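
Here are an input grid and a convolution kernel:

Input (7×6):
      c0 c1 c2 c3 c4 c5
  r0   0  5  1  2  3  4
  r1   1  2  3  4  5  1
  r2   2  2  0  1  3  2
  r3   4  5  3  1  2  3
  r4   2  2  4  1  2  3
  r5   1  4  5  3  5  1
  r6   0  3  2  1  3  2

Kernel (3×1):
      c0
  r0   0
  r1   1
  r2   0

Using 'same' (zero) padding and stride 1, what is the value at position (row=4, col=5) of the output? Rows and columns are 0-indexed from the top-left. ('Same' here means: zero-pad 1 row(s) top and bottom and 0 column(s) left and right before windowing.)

3

The receptive field on the zero-padded input at this output position is [3 / 3 / 1]. Elementwise product with the kernel and sum: 3·1.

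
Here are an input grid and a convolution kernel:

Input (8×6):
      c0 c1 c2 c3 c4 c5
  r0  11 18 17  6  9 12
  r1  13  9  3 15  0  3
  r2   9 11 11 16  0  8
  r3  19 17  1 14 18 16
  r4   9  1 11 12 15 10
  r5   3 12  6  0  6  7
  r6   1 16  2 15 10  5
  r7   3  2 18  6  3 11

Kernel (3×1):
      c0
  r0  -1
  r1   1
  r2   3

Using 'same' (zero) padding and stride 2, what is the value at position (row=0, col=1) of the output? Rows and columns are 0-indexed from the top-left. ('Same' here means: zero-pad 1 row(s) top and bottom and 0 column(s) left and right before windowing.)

The receptive field on the zero-padded input at this output position is [0 / 17 / 3]. Elementwise product with the kernel and sum: 0·-1 + 17·1 + 3·3.

26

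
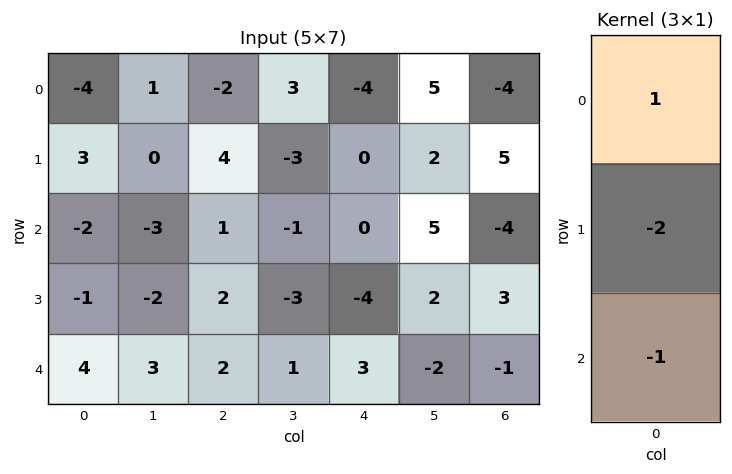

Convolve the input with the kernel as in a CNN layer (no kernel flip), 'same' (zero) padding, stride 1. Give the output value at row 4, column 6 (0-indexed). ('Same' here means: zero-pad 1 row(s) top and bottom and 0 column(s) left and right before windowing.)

The receptive field on the zero-padded input at this output position is [3 / -1 / 0]. Elementwise product with the kernel and sum: 3·1 + -1·-2 + 0·-1.

5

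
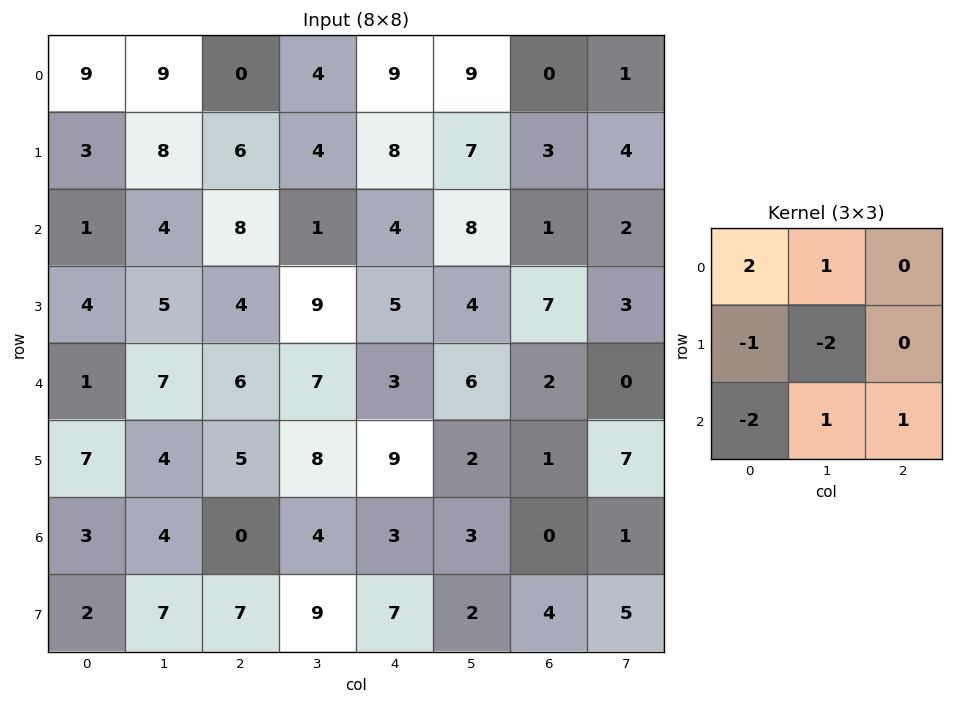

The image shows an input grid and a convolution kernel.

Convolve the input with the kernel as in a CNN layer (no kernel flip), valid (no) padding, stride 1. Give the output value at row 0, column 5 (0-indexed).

-8

The receptive field on the input at this output position is [9 0 1 / 7 3 4 / 8 1 2]. Elementwise product with the kernel and sum: 9·2 + 0·1 + 7·-1 + 3·-2 + 8·-2 + 1·1 + 2·1.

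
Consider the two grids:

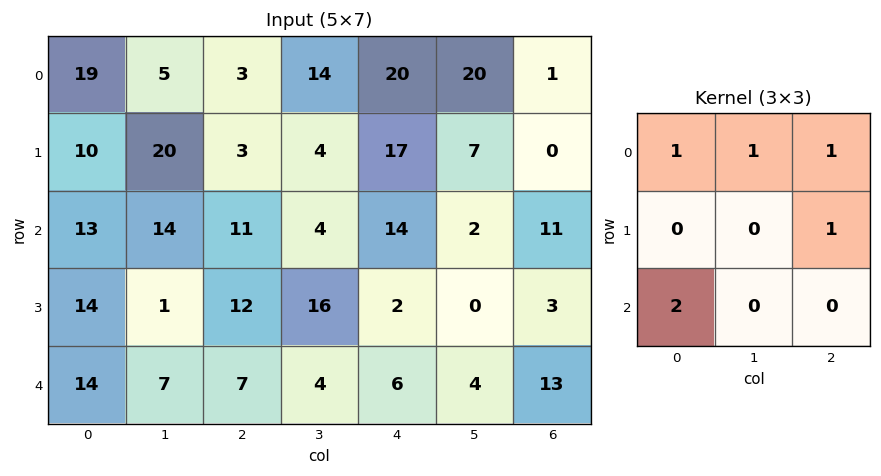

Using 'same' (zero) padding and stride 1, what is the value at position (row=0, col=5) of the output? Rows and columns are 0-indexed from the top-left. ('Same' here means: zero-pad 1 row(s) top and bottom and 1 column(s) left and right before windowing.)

The receptive field on the zero-padded input at this output position is [0 0 0 / 20 20 1 / 17 7 0]. Elementwise product with the kernel and sum: 0·1 + 0·1 + 0·1 + 1·1 + 17·2.

35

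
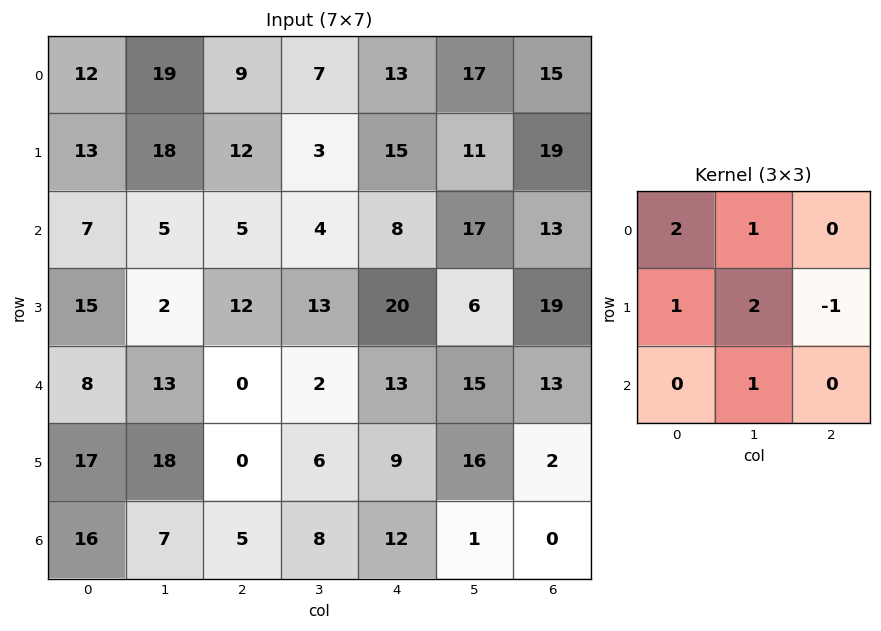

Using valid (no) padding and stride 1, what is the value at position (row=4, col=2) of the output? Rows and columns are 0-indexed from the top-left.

The receptive field on the input at this output position is [0 2 13 / 0 6 9 / 5 8 12]. Elementwise product with the kernel and sum: 0·2 + 2·1 + 0·1 + 6·2 + 9·-1 + 8·1.

13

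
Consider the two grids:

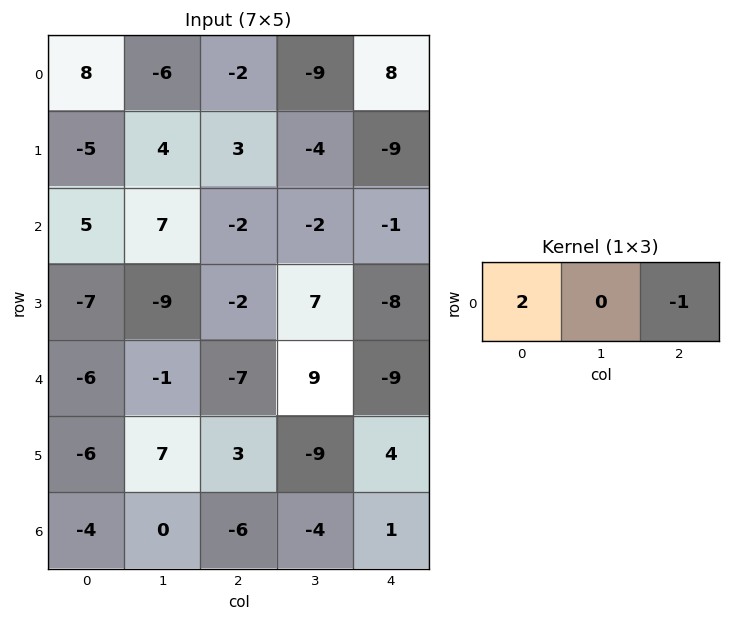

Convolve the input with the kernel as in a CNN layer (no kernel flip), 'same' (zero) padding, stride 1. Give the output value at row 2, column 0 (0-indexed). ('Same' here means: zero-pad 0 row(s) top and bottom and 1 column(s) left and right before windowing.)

The receptive field on the zero-padded input at this output position is [0 5 7]. Elementwise product with the kernel and sum: 0·2 + 7·-1.

-7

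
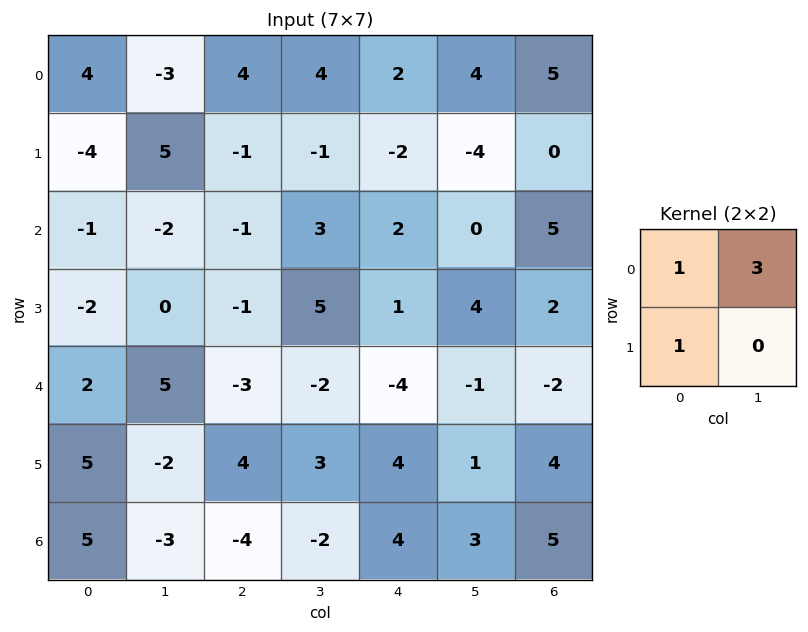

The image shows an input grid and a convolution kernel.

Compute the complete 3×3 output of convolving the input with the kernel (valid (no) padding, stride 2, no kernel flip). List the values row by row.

Output[0,0]: The receptive field on the input at this output position is [4 -3 / -4 5]. Elementwise product with the kernel and sum: 4·1 + -3·3 + -4·1.

-9 15 12
-9 7 3
22 -5 -3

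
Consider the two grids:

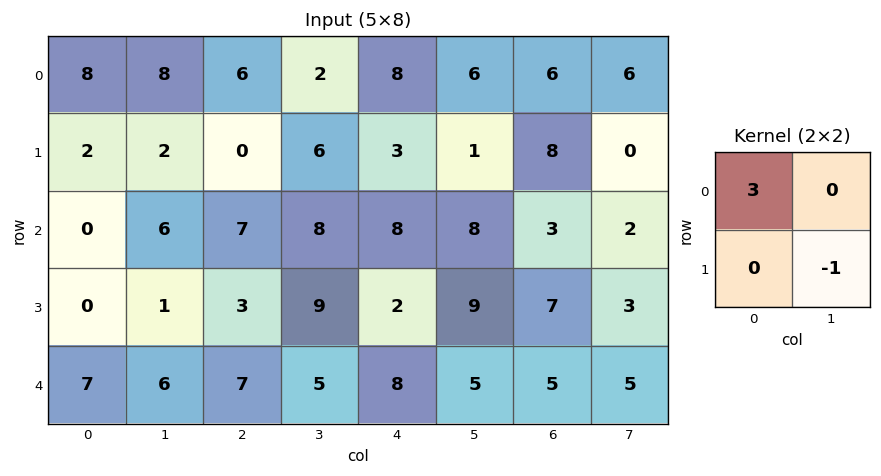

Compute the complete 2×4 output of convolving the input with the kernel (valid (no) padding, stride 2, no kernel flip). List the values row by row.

22 12 23 18
-1 12 15 6

Output[0,0]: The receptive field on the input at this output position is [8 8 / 2 2]. Elementwise product with the kernel and sum: 8·3 + 2·-1.
Output[0,1]: The receptive field on the input at this output position is [6 2 / 0 6]. Elementwise product with the kernel and sum: 6·3 + 6·-1.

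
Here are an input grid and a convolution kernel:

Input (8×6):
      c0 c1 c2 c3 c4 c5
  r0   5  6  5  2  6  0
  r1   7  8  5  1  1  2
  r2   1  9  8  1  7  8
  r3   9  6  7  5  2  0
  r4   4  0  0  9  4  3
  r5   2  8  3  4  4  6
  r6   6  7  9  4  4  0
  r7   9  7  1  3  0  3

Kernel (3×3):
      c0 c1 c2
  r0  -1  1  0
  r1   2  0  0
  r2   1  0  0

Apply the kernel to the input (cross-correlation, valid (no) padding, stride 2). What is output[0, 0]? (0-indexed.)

The receptive field on the input at this output position is [5 6 5 / 7 8 5 / 1 9 8]. Elementwise product with the kernel and sum: 5·-1 + 6·1 + 7·2 + 1·1.

16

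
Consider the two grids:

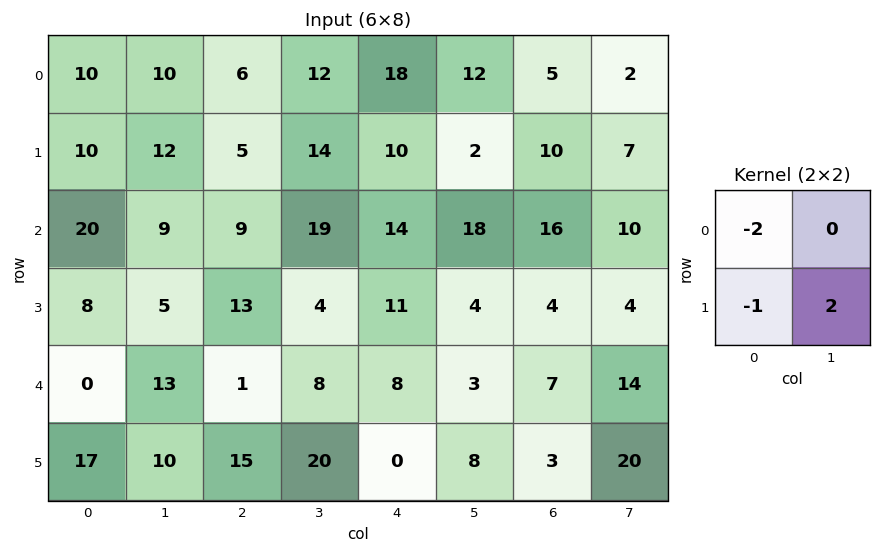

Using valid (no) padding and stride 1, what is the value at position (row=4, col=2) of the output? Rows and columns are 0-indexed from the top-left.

The receptive field on the input at this output position is [1 8 / 15 20]. Elementwise product with the kernel and sum: 1·-2 + 15·-1 + 20·2.

23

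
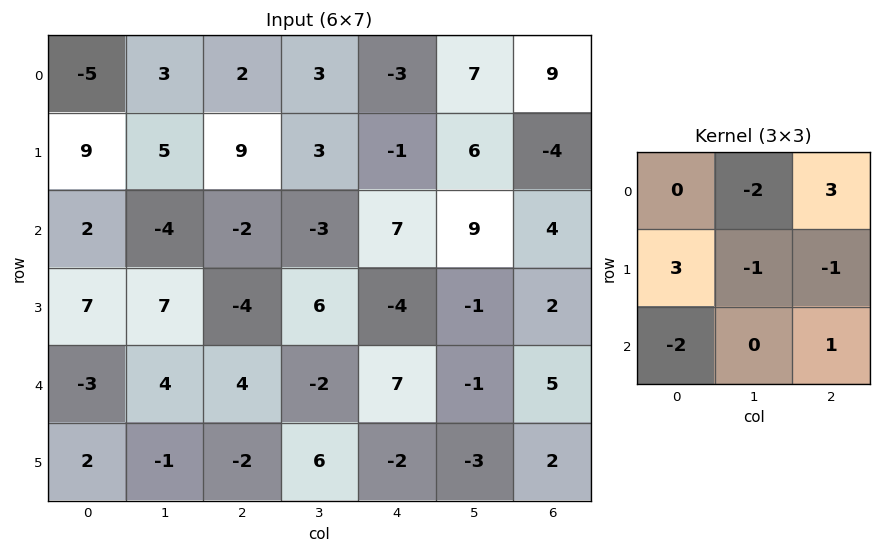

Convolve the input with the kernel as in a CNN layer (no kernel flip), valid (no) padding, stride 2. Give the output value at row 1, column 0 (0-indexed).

The receptive field on the input at this output position is [2 -4 -2 / 7 7 -4 / -3 4 4]. Elementwise product with the kernel and sum: -4·-2 + -2·3 + 7·3 + 7·-1 + -4·-1 + -3·-2 + 4·1.

30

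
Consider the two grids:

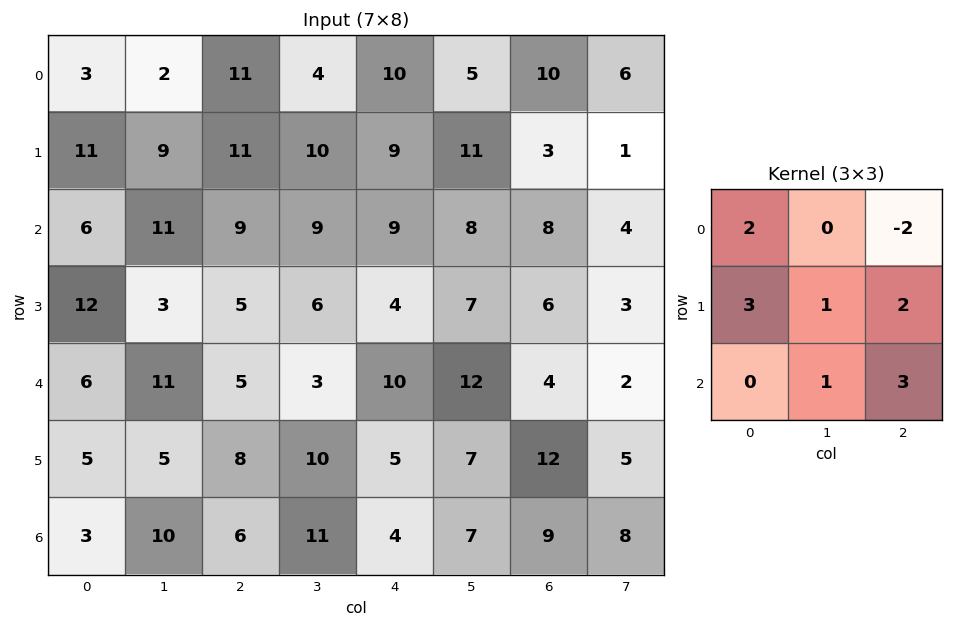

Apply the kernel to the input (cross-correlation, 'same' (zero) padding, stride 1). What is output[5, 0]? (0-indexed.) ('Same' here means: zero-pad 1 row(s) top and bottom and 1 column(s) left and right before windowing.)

The receptive field on the zero-padded input at this output position is [0 6 11 / 0 5 5 / 0 3 10]. Elementwise product with the kernel and sum: 0·2 + 11·-2 + 0·3 + 5·1 + 5·2 + 3·1 + 10·3.

26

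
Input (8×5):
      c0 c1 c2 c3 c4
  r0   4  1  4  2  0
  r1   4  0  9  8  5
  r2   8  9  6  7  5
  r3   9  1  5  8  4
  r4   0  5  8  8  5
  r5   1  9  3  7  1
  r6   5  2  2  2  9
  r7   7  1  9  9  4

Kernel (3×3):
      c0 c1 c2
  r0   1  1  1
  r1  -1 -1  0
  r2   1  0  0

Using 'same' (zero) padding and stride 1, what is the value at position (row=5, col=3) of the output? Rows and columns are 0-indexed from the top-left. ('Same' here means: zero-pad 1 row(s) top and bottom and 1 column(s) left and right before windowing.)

The receptive field on the zero-padded input at this output position is [8 8 5 / 3 7 1 / 2 2 9]. Elementwise product with the kernel and sum: 8·1 + 8·1 + 5·1 + 3·-1 + 7·-1 + 2·1.

13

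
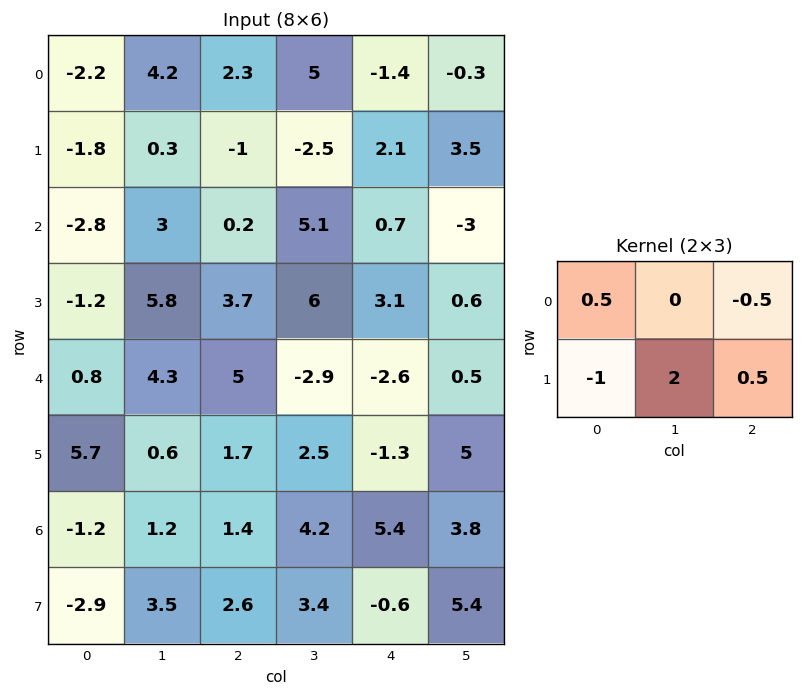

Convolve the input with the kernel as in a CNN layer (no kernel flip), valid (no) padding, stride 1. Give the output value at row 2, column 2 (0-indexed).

9.6

The receptive field on the input at this output position is [0.2 5.1 0.7 / 3.7 6 3.1]. Elementwise product with the kernel and sum: 0.2·0.5 + 0.7·-0.5 + 3.7·-1 + 6·2 + 3.1·0.5.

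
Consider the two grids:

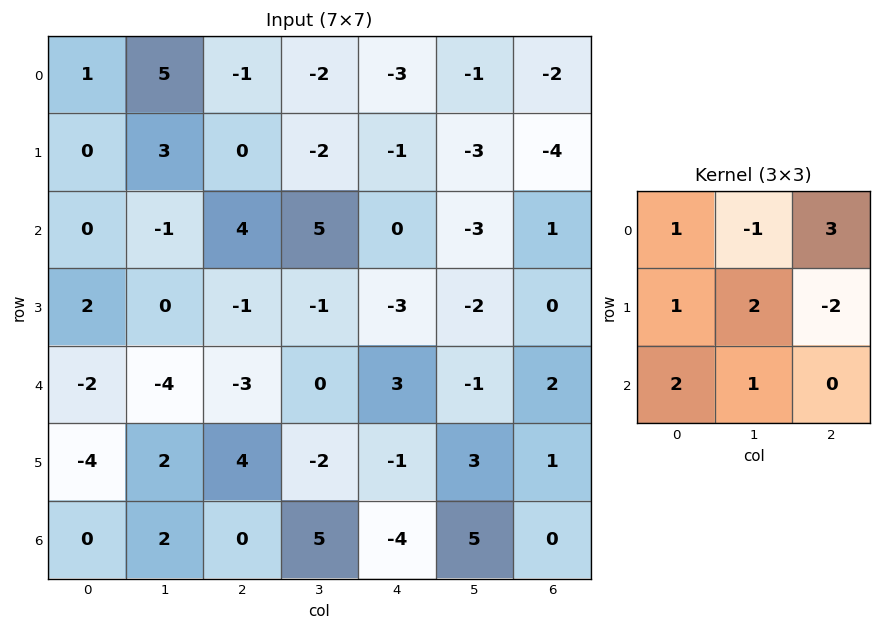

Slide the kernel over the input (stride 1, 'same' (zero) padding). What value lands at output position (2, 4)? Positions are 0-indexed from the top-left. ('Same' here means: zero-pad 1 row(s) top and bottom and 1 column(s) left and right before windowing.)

The receptive field on the zero-padded input at this output position is [-2 -1 -3 / 5 0 -3 / -1 -3 -2]. Elementwise product with the kernel and sum: -2·1 + -1·-1 + -3·3 + 5·1 + 0·2 + -3·-2 + -1·2 + -3·1.

-4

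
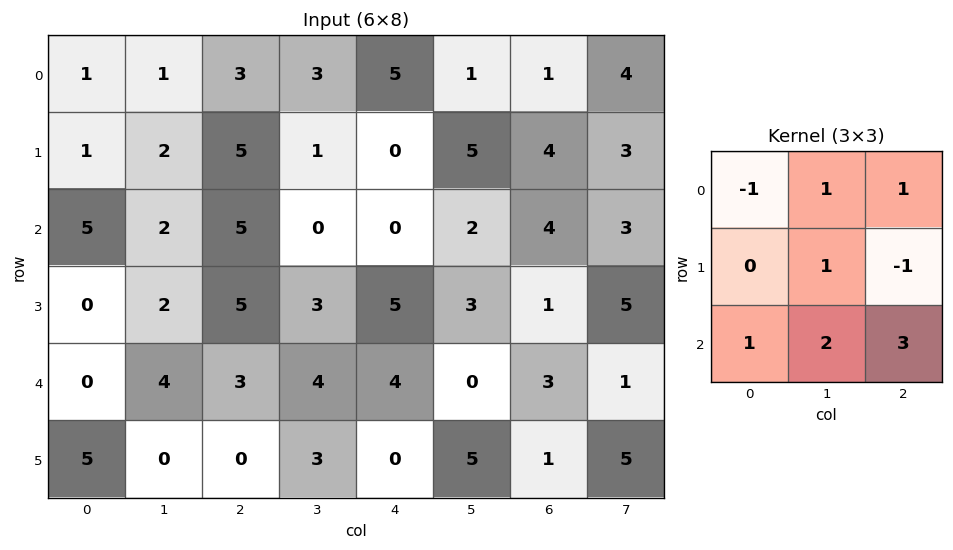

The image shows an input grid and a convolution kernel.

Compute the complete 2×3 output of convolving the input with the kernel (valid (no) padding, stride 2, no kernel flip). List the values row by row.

Output[0,0]: The receptive field on the input at this output position is [1 1 3 / 1 2 5 / 5 2 5]. Elementwise product with the kernel and sum: 1·-1 + 1·1 + 3·1 + 2·1 + 5·-1 + 5·1 + 2·2 + 5·3.

24 11 14
16 16 21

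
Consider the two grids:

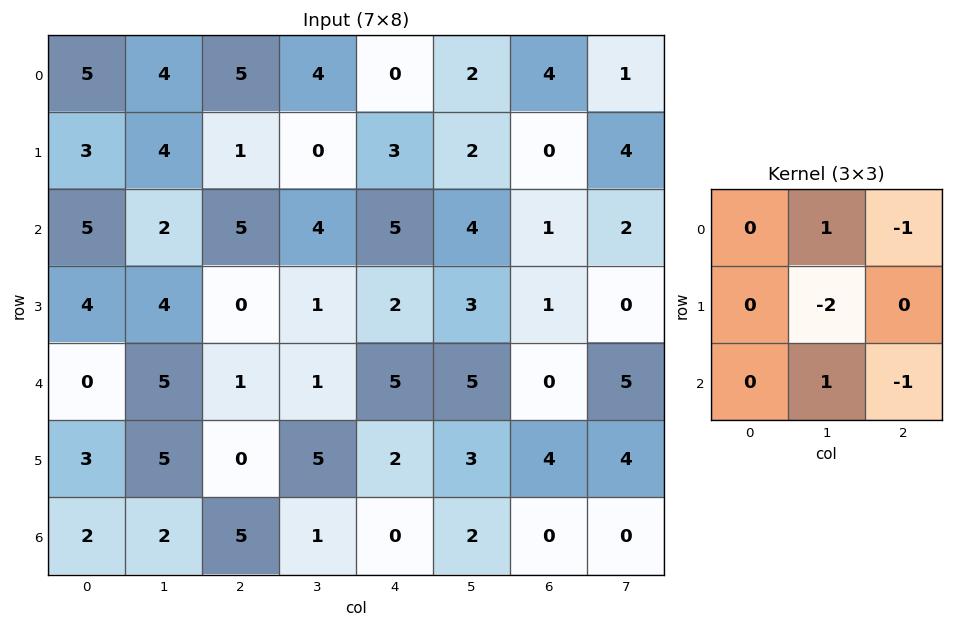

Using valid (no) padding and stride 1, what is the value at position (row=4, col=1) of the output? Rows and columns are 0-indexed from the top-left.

The receptive field on the input at this output position is [5 1 1 / 5 0 5 / 2 5 1]. Elementwise product with the kernel and sum: 1·1 + 1·-1 + 0·-2 + 5·1 + 1·-1.

4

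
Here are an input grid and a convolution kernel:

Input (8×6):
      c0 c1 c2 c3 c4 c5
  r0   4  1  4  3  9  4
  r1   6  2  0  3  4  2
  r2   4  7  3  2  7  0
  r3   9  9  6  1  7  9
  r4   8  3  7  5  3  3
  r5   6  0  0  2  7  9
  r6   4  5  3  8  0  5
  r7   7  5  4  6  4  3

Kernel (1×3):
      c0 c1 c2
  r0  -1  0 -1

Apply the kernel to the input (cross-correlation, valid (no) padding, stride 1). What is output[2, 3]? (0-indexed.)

The receptive field on the input at this output position is [2 7 0]. Elementwise product with the kernel and sum: 2·-1 + 0·-1.

-2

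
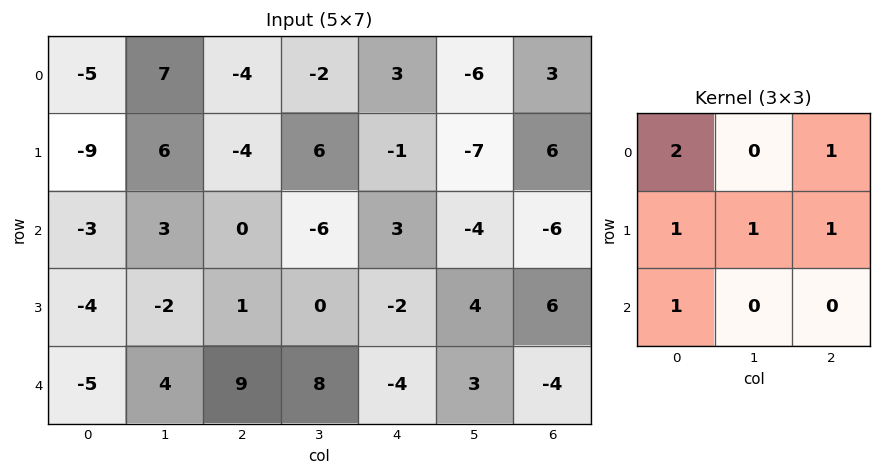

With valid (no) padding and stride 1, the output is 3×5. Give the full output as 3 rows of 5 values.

Output[0,0]: The receptive field on the input at this output position is [-5 7 -4 / -9 6 -4 / -3 3 0]. Elementwise product with the kernel and sum: -5·2 + -4·1 + -9·1 + 6·1 + -4·1 + -3·1.

-24 23 -4 -18 10
-26 13 -11 -2 -5
-16 3 11 -6 4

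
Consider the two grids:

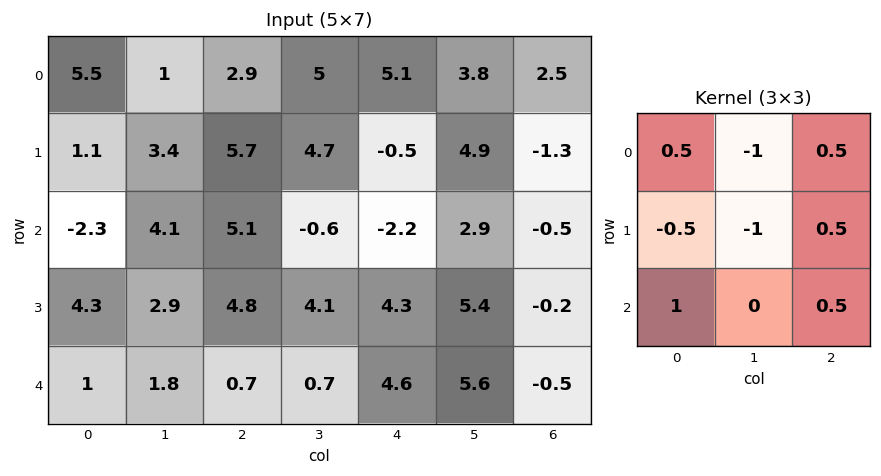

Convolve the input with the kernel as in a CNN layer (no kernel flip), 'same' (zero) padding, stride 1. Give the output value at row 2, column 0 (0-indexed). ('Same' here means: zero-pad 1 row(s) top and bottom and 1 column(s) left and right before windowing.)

The receptive field on the zero-padded input at this output position is [0 1.1 3.4 / 0 -2.3 4.1 / 0 4.3 2.9]. Elementwise product with the kernel and sum: 0·0.5 + 1.1·-1 + 3.4·0.5 + 0·-0.5 + -2.3·-1 + 4.1·0.5 + 0·1 + 2.9·0.5.

6.4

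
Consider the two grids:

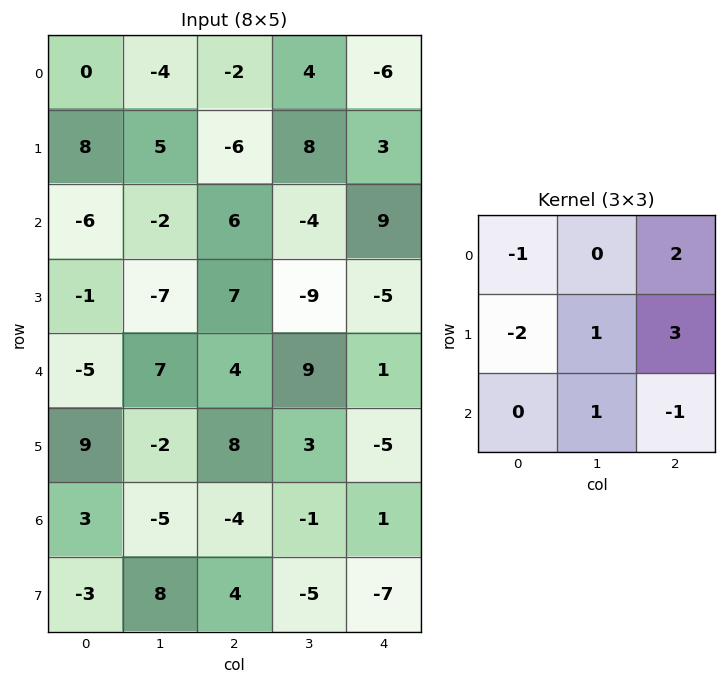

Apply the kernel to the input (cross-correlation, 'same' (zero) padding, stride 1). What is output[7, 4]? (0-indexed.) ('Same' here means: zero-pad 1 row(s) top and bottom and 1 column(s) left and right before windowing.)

The receptive field on the zero-padded input at this output position is [-1 1 0 / -5 -7 0 / 0 0 0]. Elementwise product with the kernel and sum: -1·-1 + 0·2 + -5·-2 + -7·1 + 0·3 + 0·1 + 0·-1.

4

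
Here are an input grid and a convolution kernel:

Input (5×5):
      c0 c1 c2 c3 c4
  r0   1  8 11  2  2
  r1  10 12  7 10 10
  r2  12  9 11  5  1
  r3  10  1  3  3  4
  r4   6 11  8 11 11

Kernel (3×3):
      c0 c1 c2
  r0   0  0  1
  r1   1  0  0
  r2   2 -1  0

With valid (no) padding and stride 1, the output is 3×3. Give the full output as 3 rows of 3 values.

36 21 26
38 18 24
22 20 9

Output[0,0]: The receptive field on the input at this output position is [1 8 11 / 10 12 7 / 12 9 11]. Elementwise product with the kernel and sum: 11·1 + 10·1 + 12·2 + 9·-1.
Output[0,1]: The receptive field on the input at this output position is [8 11 2 / 12 7 10 / 9 11 5]. Elementwise product with the kernel and sum: 2·1 + 12·1 + 9·2 + 11·-1.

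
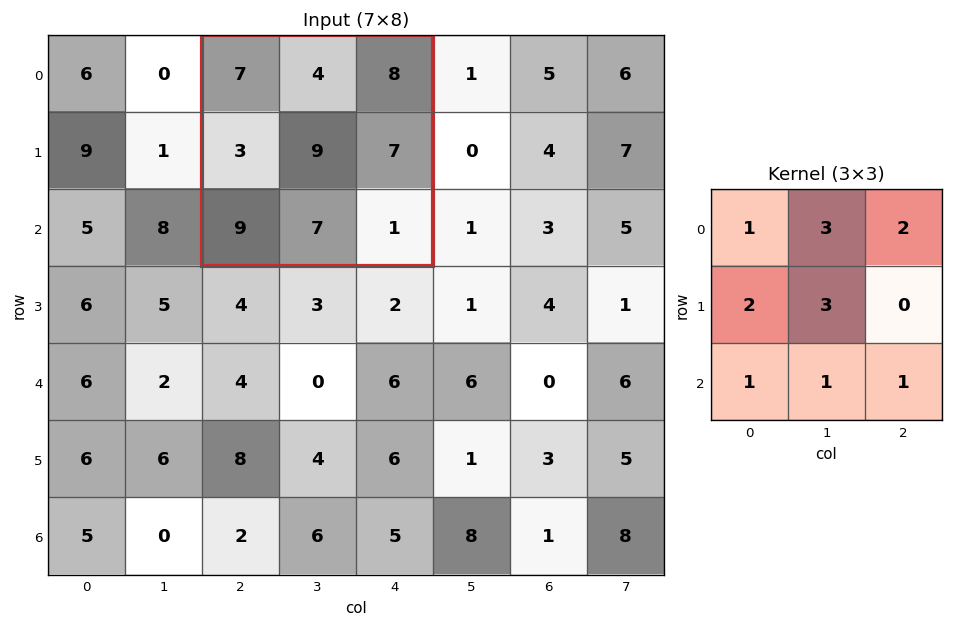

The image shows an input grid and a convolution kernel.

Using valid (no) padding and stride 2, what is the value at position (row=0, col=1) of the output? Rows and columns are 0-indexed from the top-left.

The receptive field on the input at this output position is [7 4 8 / 3 9 7 / 9 7 1]. Elementwise product with the kernel and sum: 7·1 + 4·3 + 8·2 + 3·2 + 9·3 + 9·1 + 7·1 + 1·1.

85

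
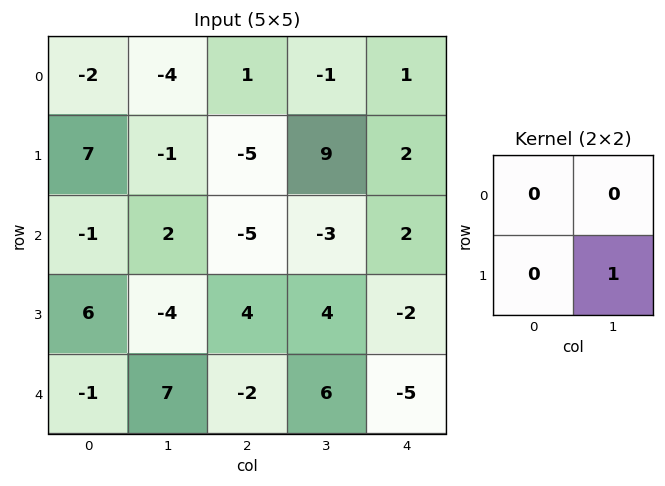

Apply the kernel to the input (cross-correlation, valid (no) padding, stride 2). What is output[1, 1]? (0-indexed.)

4

The receptive field on the input at this output position is [-5 -3 / 4 4]. Elementwise product with the kernel and sum: 4·1.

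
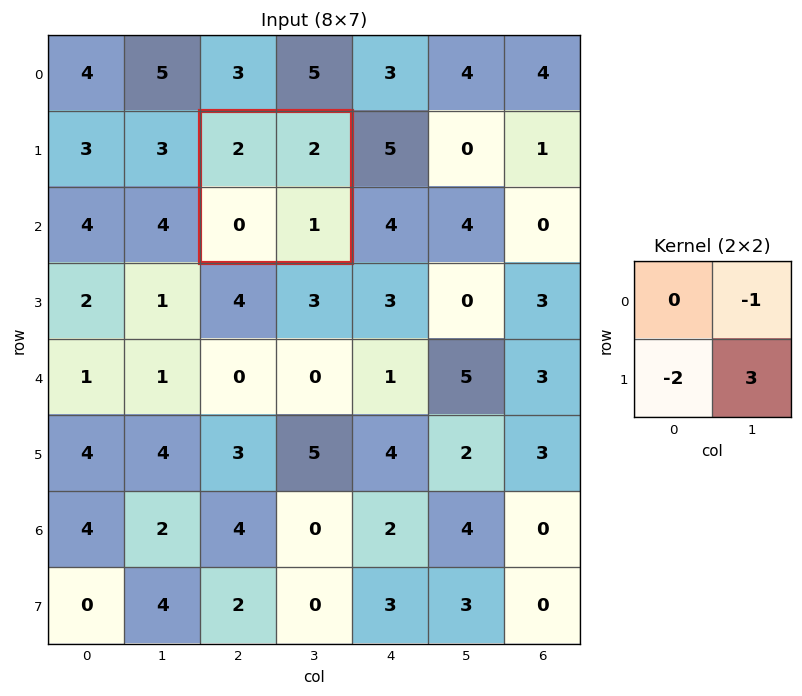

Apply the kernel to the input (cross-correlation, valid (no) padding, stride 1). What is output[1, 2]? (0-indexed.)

1

The receptive field on the input at this output position is [2 2 / 0 1]. Elementwise product with the kernel and sum: 2·-1 + 0·-2 + 1·3.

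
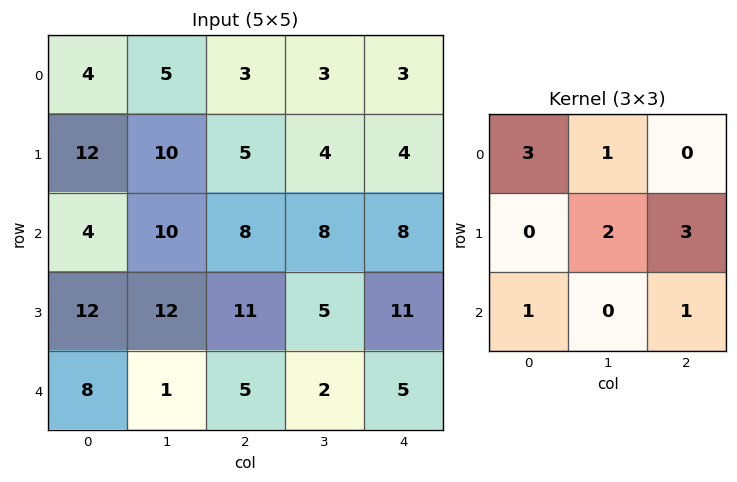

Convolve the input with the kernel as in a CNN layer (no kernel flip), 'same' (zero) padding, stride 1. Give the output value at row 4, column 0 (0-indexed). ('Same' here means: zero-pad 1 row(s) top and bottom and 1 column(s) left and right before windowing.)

The receptive field on the zero-padded input at this output position is [0 12 12 / 0 8 1 / 0 0 0]. Elementwise product with the kernel and sum: 0·3 + 12·1 + 8·2 + 1·3 + 0·1 + 0·1.

31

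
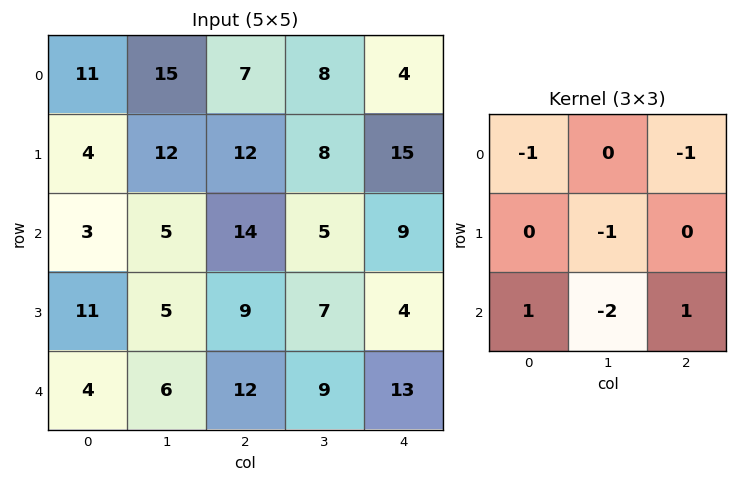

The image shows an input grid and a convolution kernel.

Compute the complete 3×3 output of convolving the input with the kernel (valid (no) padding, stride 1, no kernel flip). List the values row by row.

Output[0,0]: The receptive field on the input at this output position is [11 15 7 / 4 12 12 / 3 5 14]. Elementwise product with the kernel and sum: 11·-1 + 7·-1 + 12·-1 + 3·1 + 5·-2 + 14·1.

-23 -53 -6
-11 -40 -33
-18 -28 -23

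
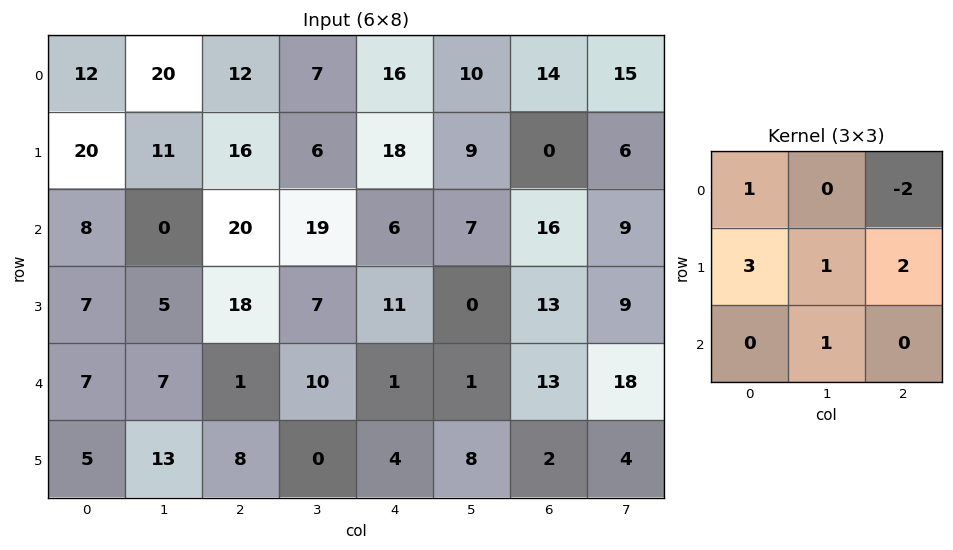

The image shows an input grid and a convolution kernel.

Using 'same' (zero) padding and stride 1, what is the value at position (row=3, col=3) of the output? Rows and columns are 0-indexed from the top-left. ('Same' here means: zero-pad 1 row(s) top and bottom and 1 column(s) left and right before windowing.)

The receptive field on the zero-padded input at this output position is [20 19 6 / 18 7 11 / 1 10 1]. Elementwise product with the kernel and sum: 20·1 + 6·-2 + 18·3 + 7·1 + 11·2 + 10·1.

101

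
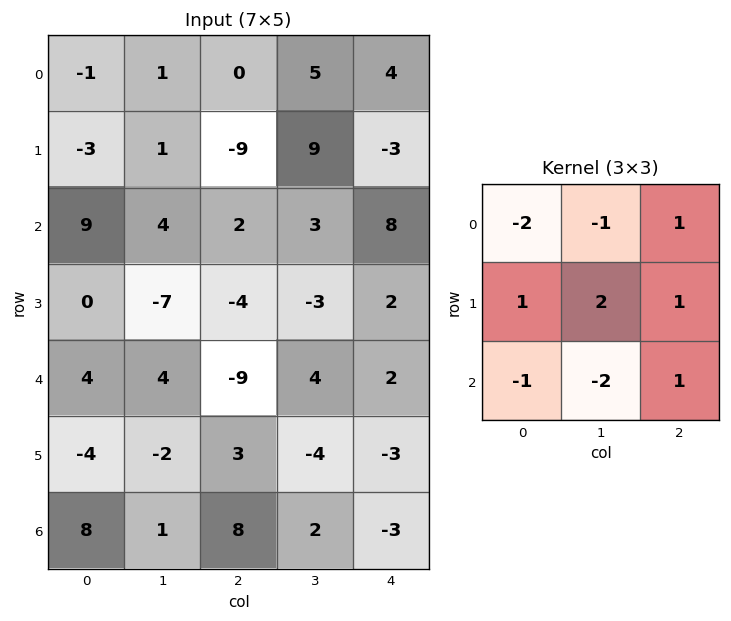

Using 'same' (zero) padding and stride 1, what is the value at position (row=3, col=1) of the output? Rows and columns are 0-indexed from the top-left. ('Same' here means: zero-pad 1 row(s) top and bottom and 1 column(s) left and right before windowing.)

-59

The receptive field on the zero-padded input at this output position is [9 4 2 / 0 -7 -4 / 4 4 -9]. Elementwise product with the kernel and sum: 9·-2 + 4·-1 + 2·1 + 0·1 + -7·2 + -4·1 + 4·-1 + 4·-2 + -9·1.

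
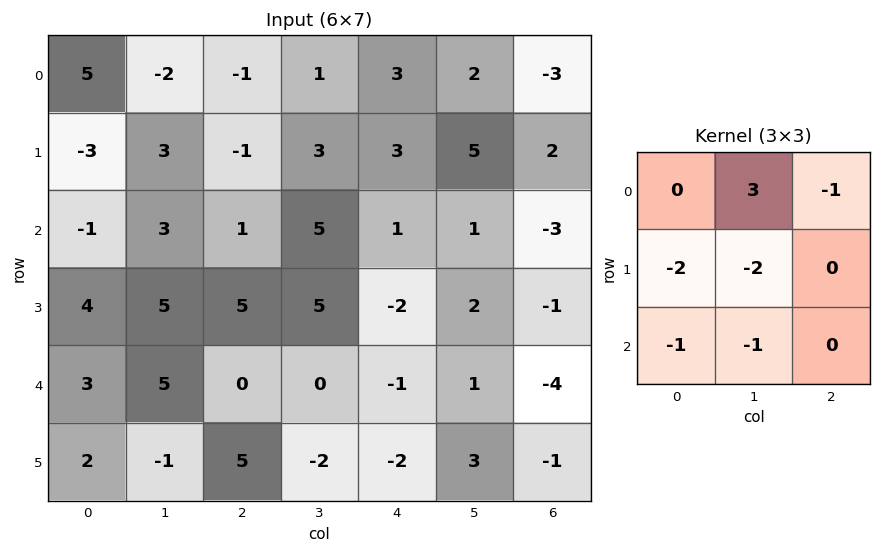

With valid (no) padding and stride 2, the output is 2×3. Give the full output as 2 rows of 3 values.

Output[0,0]: The receptive field on the input at this output position is [5 -2 -1 / -3 3 -1 / -1 3 1]. Elementwise product with the kernel and sum: -2·3 + -1·-1 + -3·-2 + 3·-2 + -1·-1 + 3·-1.
Output[0,1]: The receptive field on the input at this output position is [-1 1 3 / -1 3 3 / 1 5 1]. Elementwise product with the kernel and sum: 1·3 + 3·-1 + -1·-2 + 3·-2 + 1·-1 + 5·-1.

-7 -10 -9
-18 -6 6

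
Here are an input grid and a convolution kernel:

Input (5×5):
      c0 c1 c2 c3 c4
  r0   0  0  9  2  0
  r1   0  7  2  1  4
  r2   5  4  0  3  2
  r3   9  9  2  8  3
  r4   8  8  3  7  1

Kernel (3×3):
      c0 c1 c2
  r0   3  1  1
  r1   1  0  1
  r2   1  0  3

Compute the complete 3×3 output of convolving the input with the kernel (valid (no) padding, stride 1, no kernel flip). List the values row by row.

16 32 41
29 64 24
47 61 16

Output[0,0]: The receptive field on the input at this output position is [0 0 9 / 0 7 2 / 5 4 0]. Elementwise product with the kernel and sum: 0·3 + 0·1 + 9·1 + 0·1 + 2·1 + 5·1 + 0·3.
Output[0,1]: The receptive field on the input at this output position is [0 9 2 / 7 2 1 / 4 0 3]. Elementwise product with the kernel and sum: 0·3 + 9·1 + 2·1 + 7·1 + 1·1 + 4·1 + 3·3.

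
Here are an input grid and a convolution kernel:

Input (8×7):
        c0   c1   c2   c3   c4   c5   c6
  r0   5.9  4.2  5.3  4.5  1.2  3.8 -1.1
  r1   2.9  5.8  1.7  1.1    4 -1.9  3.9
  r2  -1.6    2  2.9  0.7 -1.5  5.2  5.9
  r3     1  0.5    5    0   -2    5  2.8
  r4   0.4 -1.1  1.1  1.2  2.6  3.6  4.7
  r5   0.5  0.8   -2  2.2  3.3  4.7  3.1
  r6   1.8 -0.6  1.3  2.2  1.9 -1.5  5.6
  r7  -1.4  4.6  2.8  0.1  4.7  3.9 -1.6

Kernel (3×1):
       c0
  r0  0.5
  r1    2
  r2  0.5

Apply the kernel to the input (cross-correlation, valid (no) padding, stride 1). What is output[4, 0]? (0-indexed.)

2.1

The receptive field on the input at this output position is [0.4 / 0.5 / 1.8]. Elementwise product with the kernel and sum: 0.4·0.5 + 0.5·2 + 1.8·0.5.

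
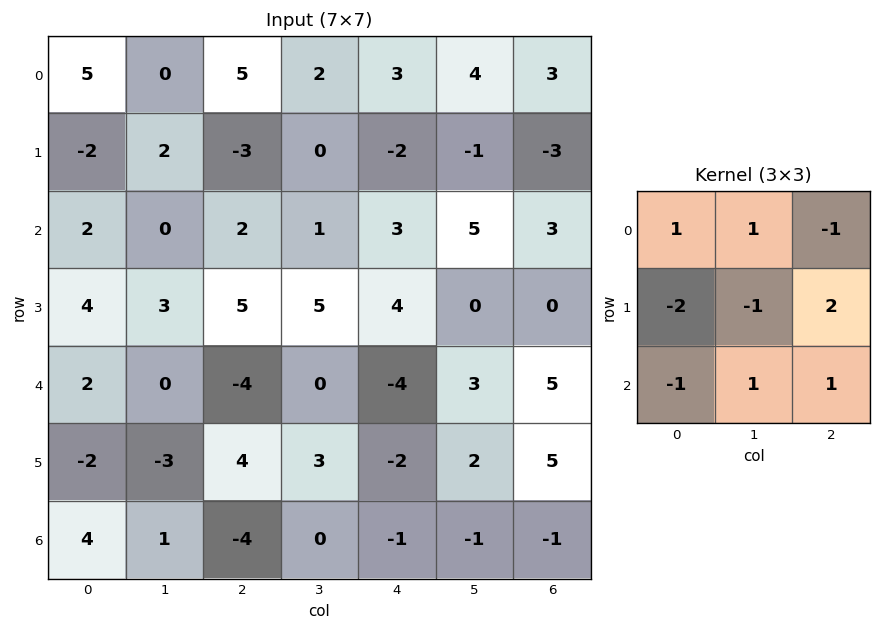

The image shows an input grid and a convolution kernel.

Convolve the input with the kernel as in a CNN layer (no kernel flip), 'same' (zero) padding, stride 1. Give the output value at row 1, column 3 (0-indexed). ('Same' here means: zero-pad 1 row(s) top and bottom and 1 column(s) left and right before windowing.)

8

The receptive field on the zero-padded input at this output position is [5 2 3 / -3 0 -2 / 2 1 3]. Elementwise product with the kernel and sum: 5·1 + 2·1 + 3·-1 + -3·-2 + 0·-1 + -2·2 + 2·-1 + 1·1 + 3·1.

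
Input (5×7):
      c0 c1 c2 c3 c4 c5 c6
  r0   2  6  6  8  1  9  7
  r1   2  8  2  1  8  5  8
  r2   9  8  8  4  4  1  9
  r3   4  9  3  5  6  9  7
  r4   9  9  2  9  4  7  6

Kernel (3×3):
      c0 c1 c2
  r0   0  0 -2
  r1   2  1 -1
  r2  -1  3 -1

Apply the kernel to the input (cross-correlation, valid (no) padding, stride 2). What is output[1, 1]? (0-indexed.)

18

The receptive field on the input at this output position is [8 4 4 / 3 5 6 / 2 9 4]. Elementwise product with the kernel and sum: 4·-2 + 3·2 + 5·1 + 6·-1 + 2·-1 + 9·3 + 4·-1.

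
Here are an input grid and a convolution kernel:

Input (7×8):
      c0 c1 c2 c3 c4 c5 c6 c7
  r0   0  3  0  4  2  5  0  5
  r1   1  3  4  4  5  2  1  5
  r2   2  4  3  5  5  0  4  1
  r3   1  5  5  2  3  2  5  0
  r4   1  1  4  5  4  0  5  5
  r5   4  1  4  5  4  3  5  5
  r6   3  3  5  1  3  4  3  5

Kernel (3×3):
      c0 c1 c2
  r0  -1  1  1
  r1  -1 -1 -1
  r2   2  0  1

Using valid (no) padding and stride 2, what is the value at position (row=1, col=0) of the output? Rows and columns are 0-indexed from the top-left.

The receptive field on the input at this output position is [2 4 3 / 1 5 5 / 1 1 4]. Elementwise product with the kernel and sum: 2·-1 + 4·1 + 3·1 + 1·-1 + 5·-1 + 5·-1 + 1·2 + 4·1.

0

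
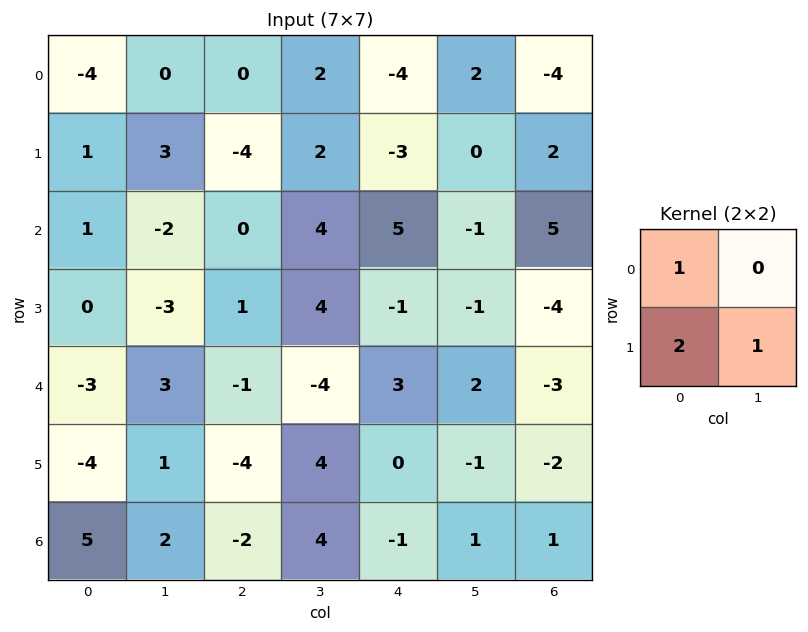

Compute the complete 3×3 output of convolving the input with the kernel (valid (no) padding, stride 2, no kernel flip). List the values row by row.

1 -6 -10
-2 6 2
-10 -5 2

Output[0,0]: The receptive field on the input at this output position is [-4 0 / 1 3]. Elementwise product with the kernel and sum: -4·1 + 1·2 + 3·1.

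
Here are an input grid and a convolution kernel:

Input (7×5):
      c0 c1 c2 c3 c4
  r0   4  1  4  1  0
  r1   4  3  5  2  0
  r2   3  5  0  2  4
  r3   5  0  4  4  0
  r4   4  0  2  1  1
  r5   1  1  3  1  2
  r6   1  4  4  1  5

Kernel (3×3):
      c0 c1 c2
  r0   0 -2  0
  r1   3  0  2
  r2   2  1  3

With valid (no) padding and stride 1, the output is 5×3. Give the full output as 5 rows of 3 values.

Output[0,0]: The receptive field on the input at this output position is [4 1 4 / 4 3 5 / 3 5 0]. Elementwise product with the kernel and sum: 1·-2 + 4·3 + 5·2 + 3·2 + 5·1 + 0·3.
Output[0,1]: The receptive field on the input at this output position is [1 4 1 / 3 5 2 / 5 0 2]. Elementwise product with the kernel and sum: 4·-2 + 3·3 + 2·2 + 5·2 + 0·1 + 2·3.

31 21 27
25 25 16
27 13 16
28 2 13
27 16 35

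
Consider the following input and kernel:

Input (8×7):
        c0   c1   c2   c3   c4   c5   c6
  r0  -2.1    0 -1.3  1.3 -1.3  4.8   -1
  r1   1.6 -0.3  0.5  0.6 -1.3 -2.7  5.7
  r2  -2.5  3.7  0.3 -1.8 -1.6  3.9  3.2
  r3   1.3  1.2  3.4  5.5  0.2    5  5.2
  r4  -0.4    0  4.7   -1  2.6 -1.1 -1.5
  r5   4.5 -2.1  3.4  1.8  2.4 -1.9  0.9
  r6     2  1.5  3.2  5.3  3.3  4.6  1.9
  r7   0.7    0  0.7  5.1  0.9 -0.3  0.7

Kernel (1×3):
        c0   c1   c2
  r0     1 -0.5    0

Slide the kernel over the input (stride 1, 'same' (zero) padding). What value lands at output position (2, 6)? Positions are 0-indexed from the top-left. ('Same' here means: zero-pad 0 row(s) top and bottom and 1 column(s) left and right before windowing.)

2.3

The receptive field on the zero-padded input at this output position is [3.9 3.2 0]. Elementwise product with the kernel and sum: 3.9·1 + 3.2·-0.5.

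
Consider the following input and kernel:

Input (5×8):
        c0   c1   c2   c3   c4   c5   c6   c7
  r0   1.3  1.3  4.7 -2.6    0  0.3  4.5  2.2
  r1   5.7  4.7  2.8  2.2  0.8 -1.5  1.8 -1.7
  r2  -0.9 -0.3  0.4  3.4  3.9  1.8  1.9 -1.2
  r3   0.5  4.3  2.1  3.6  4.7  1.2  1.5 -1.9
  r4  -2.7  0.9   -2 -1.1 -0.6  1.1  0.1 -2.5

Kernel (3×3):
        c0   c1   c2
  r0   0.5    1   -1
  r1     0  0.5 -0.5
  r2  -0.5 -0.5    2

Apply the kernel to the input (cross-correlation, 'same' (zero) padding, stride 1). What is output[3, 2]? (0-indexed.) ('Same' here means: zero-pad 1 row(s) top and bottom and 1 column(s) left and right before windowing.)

The receptive field on the zero-padded input at this output position is [-0.3 0.4 3.4 / 4.3 2.1 3.6 / 0.9 -2 -1.1]. Elementwise product with the kernel and sum: -0.3·0.5 + 0.4·1 + 3.4·-1 + 2.1·0.5 + 3.6·-0.5 + 0.9·-0.5 + -2·-0.5 + -1.1·2.

-5.55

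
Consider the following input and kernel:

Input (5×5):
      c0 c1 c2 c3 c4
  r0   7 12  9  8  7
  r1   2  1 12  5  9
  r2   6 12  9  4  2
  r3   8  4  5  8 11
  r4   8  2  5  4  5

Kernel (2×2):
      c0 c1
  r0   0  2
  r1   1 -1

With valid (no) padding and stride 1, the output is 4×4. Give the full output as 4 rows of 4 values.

25 7 23 10
-4 27 15 20
28 17 5 1
14 7 17 21

Output[0,0]: The receptive field on the input at this output position is [7 12 / 2 1]. Elementwise product with the kernel and sum: 12·2 + 2·1 + 1·-1.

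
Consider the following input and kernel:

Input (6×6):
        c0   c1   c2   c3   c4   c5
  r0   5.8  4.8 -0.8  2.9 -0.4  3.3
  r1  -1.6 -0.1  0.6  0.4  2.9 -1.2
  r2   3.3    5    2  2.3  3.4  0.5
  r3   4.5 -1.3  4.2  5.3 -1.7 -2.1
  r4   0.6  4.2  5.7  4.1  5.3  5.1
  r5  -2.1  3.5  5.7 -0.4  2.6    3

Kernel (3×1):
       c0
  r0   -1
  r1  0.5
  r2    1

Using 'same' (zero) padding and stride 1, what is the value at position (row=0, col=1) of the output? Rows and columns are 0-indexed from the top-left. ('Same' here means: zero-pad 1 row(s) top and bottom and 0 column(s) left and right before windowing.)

The receptive field on the zero-padded input at this output position is [0 / 4.8 / -0.1]. Elementwise product with the kernel and sum: 0·-1 + 4.8·0.5 + -0.1·1.

2.3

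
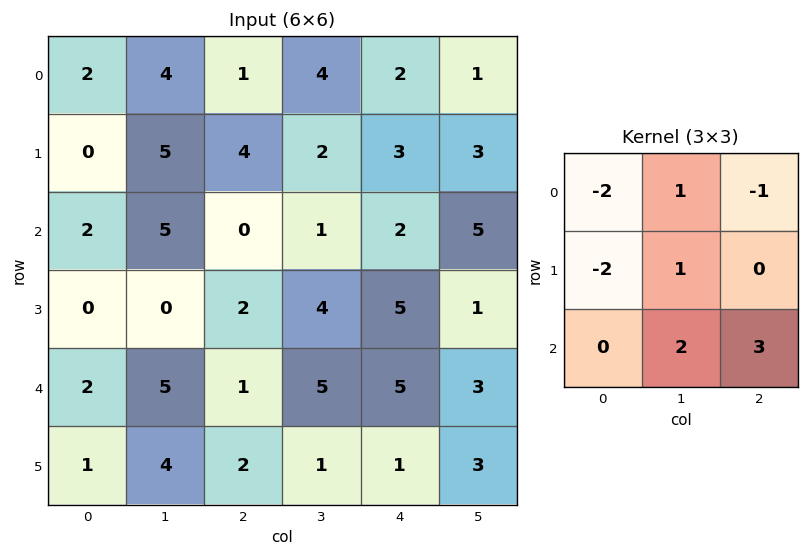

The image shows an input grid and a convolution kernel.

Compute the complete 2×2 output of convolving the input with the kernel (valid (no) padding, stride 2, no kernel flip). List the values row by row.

14 2
14 24

Output[0,0]: The receptive field on the input at this output position is [2 4 1 / 0 5 4 / 2 5 0]. Elementwise product with the kernel and sum: 2·-2 + 4·1 + 1·-1 + 0·-2 + 5·1 + 5·2 + 0·3.
Output[0,1]: The receptive field on the input at this output position is [1 4 2 / 4 2 3 / 0 1 2]. Elementwise product with the kernel and sum: 1·-2 + 4·1 + 2·-1 + 4·-2 + 2·1 + 1·2 + 2·3.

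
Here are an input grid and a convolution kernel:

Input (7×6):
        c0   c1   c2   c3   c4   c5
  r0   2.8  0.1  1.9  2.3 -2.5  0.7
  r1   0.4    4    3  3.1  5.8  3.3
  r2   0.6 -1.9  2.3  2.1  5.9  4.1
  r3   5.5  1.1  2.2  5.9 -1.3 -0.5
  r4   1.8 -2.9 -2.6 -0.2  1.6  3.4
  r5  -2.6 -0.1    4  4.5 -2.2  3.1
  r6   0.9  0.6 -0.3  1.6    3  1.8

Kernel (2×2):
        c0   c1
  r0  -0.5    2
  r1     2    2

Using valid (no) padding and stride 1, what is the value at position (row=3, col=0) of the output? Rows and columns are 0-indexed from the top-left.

The receptive field on the input at this output position is [5.5 1.1 / 1.8 -2.9]. Elementwise product with the kernel and sum: 5.5·-0.5 + 1.1·2 + 1.8·2 + -2.9·2.

-2.75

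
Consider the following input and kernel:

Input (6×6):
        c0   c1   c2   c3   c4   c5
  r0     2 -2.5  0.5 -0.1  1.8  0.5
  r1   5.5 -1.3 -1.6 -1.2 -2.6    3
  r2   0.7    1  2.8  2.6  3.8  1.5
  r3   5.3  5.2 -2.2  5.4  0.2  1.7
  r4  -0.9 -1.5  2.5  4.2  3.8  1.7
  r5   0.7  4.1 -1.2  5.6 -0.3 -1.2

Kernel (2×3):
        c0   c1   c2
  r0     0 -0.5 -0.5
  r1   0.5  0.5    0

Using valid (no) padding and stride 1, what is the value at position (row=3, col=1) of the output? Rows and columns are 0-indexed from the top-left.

The receptive field on the input at this output position is [5.2 -2.2 5.4 / -1.5 2.5 4.2]. Elementwise product with the kernel and sum: -2.2·-0.5 + 5.4·-0.5 + -1.5·0.5 + 2.5·0.5.

-1.1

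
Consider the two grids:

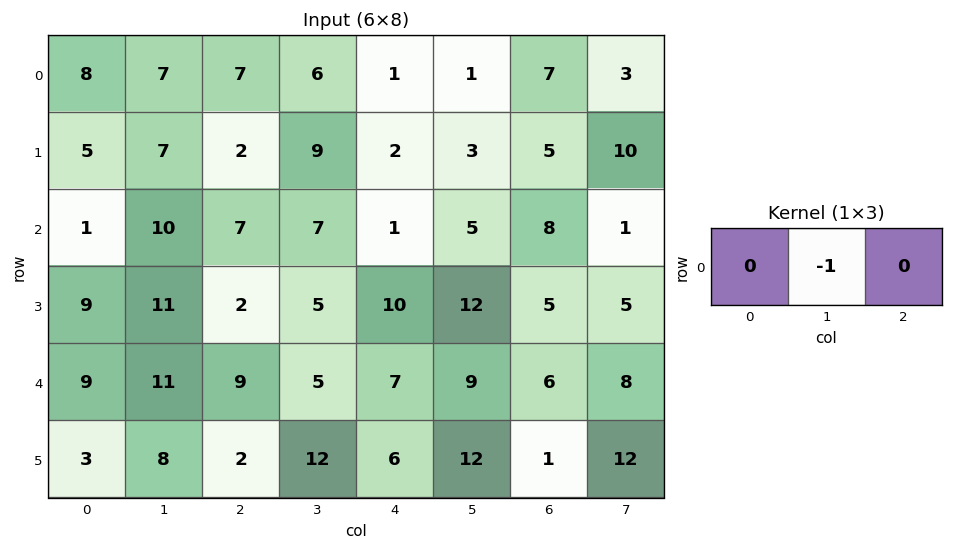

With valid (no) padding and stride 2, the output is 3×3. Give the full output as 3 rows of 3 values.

Output[0,0]: The receptive field on the input at this output position is [8 7 7]. Elementwise product with the kernel and sum: 7·-1.

-7 -6 -1
-10 -7 -5
-11 -5 -9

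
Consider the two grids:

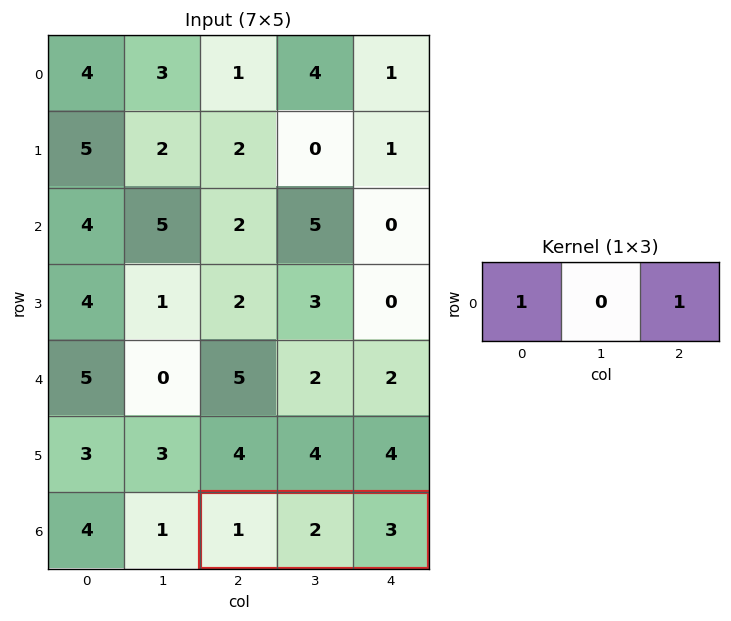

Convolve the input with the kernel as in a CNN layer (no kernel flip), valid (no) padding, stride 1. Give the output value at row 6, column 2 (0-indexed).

The receptive field on the input at this output position is [1 2 3]. Elementwise product with the kernel and sum: 1·1 + 3·1.

4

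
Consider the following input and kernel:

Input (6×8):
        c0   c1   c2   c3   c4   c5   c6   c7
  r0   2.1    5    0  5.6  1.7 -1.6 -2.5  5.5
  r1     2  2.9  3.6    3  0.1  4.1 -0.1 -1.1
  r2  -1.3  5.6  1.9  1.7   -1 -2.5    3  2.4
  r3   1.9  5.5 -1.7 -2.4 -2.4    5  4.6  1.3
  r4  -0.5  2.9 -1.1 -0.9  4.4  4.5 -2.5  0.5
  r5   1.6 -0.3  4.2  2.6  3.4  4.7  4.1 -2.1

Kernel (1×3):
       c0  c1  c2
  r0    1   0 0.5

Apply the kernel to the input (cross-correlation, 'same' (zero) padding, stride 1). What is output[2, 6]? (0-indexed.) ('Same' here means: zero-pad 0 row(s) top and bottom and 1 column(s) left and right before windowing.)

-1.3

The receptive field on the zero-padded input at this output position is [-2.5 3 2.4]. Elementwise product with the kernel and sum: -2.5·1 + 2.4·0.5.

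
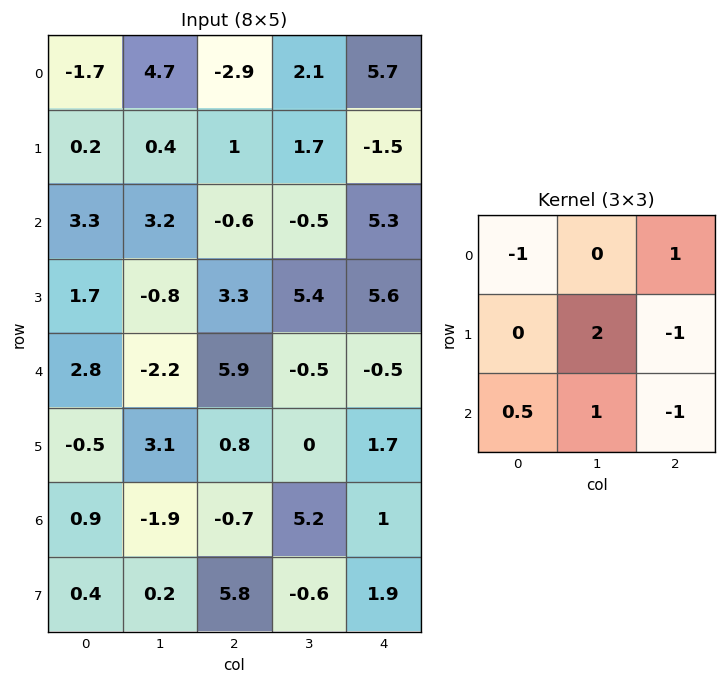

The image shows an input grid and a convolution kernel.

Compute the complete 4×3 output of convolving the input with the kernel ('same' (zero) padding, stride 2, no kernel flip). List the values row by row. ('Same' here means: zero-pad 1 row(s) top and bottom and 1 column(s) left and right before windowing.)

-8.3 -8.4 10.75
6.3 -1.9 17.2
3.4 20.85 -4.7
7 -3.2 3.6

Output[0,0]: The receptive field on the zero-padded input at this output position is [0 0 0 / 0 -1.7 4.7 / 0 0.2 0.4]. Elementwise product with the kernel and sum: 0·-1 + 0·1 + -1.7·2 + 4.7·-1 + 0·0.5 + 0.2·1 + 0.4·-1.
Output[0,1]: The receptive field on the zero-padded input at this output position is [0 0 0 / 4.7 -2.9 2.1 / 0.4 1 1.7]. Elementwise product with the kernel and sum: 0·-1 + 0·1 + -2.9·2 + 2.1·-1 + 0.4·0.5 + 1·1 + 1.7·-1.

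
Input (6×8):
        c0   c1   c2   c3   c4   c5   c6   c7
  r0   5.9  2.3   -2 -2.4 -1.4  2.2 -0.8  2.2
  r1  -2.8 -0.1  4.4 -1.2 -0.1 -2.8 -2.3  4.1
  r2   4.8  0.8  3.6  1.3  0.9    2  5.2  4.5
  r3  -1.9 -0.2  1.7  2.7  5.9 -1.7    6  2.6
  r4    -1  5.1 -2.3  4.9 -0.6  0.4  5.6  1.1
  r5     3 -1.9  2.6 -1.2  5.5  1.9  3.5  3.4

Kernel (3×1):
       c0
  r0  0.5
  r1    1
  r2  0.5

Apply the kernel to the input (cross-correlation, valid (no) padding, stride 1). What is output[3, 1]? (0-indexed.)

4.05

The receptive field on the input at this output position is [-0.2 / 5.1 / -1.9]. Elementwise product with the kernel and sum: -0.2·0.5 + 5.1·1 + -1.9·0.5.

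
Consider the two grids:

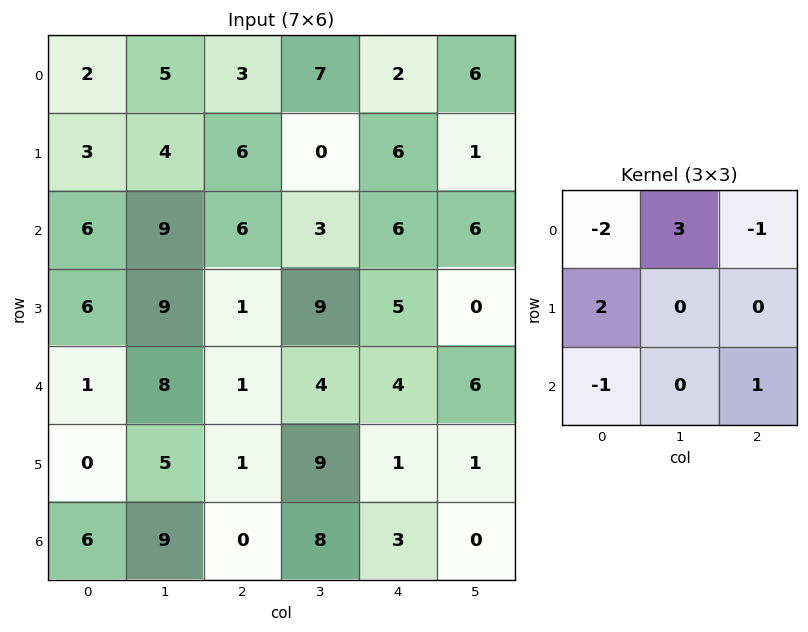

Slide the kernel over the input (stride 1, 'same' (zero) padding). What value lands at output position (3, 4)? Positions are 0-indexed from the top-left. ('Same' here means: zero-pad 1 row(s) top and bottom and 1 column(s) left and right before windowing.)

26

The receptive field on the zero-padded input at this output position is [3 6 6 / 9 5 0 / 4 4 6]. Elementwise product with the kernel and sum: 3·-2 + 6·3 + 6·-1 + 9·2 + 4·-1 + 6·1.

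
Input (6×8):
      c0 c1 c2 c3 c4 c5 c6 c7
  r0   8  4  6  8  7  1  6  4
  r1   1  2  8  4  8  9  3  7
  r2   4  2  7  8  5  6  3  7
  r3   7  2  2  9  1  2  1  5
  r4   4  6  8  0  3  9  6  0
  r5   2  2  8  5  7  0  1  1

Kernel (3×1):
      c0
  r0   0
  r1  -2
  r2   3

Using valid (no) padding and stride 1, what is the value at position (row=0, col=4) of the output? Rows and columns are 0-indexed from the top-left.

-1

The receptive field on the input at this output position is [7 / 8 / 5]. Elementwise product with the kernel and sum: 8·-2 + 5·3.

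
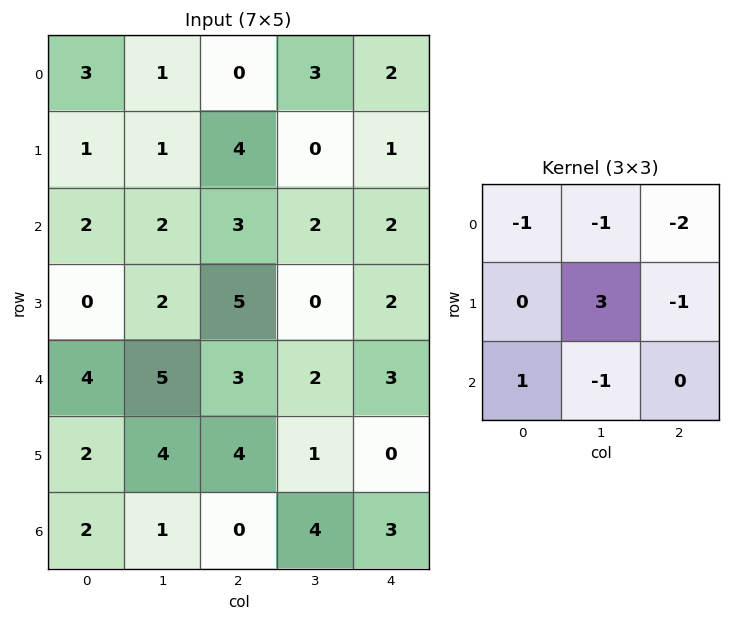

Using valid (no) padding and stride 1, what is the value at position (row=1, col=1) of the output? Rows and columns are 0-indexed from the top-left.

The receptive field on the input at this output position is [1 4 0 / 2 3 2 / 2 5 0]. Elementwise product with the kernel and sum: 1·-1 + 4·-1 + 0·-2 + 3·3 + 2·-1 + 2·1 + 5·-1.

-1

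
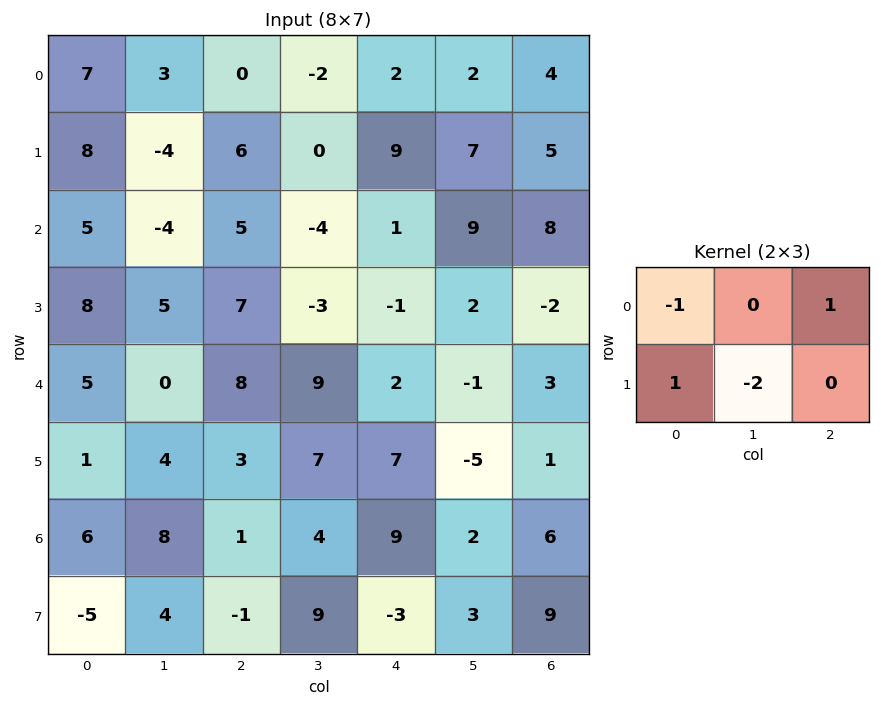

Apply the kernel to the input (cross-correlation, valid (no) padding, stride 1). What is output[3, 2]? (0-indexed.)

The receptive field on the input at this output position is [7 -3 -1 / 8 9 2]. Elementwise product with the kernel and sum: 7·-1 + -1·1 + 8·1 + 9·-2.

-18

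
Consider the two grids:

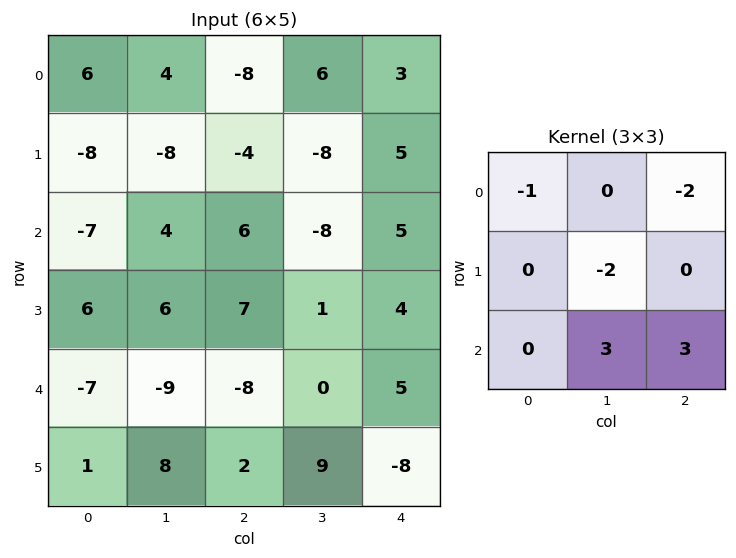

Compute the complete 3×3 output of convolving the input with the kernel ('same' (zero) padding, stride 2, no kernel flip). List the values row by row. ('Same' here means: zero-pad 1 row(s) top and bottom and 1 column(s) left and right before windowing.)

-60 -20 9
66 36 10
29 41 -35

Output[0,0]: The receptive field on the zero-padded input at this output position is [0 0 0 / 0 6 4 / 0 -8 -8]. Elementwise product with the kernel and sum: 0·-1 + 0·-2 + 6·-2 + -8·3 + -8·3.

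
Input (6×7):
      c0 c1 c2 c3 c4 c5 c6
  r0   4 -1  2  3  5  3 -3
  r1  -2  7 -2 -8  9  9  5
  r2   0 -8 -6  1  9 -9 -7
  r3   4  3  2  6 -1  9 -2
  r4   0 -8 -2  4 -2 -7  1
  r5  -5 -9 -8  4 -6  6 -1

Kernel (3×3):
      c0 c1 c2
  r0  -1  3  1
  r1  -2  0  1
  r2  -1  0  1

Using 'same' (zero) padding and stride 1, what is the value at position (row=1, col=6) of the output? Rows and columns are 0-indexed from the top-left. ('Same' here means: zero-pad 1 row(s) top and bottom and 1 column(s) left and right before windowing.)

The receptive field on the zero-padded input at this output position is [3 -3 0 / 9 5 0 / -9 -7 0]. Elementwise product with the kernel and sum: 3·-1 + -3·3 + 0·1 + 9·-2 + 0·1 + -9·-1 + 0·1.

-21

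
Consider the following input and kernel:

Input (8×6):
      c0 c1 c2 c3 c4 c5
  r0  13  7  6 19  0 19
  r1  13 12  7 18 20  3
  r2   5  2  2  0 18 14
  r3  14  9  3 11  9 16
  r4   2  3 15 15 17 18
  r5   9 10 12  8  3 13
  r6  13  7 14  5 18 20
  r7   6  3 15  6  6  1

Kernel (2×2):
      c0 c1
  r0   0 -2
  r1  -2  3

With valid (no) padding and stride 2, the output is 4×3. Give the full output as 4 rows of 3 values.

-4 2 -69
-5 27 2
6 -30 -3
-17 -22 -49

Output[0,0]: The receptive field on the input at this output position is [13 7 / 13 12]. Elementwise product with the kernel and sum: 7·-2 + 13·-2 + 12·3.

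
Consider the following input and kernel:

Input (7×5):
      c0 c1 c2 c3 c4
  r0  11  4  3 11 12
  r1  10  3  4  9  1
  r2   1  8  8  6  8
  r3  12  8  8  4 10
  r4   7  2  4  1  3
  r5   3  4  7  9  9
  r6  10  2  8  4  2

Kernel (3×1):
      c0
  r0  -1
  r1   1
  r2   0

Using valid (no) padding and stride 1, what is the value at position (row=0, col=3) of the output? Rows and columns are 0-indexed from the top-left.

-2

The receptive field on the input at this output position is [11 / 9 / 6]. Elementwise product with the kernel and sum: 11·-1 + 9·1.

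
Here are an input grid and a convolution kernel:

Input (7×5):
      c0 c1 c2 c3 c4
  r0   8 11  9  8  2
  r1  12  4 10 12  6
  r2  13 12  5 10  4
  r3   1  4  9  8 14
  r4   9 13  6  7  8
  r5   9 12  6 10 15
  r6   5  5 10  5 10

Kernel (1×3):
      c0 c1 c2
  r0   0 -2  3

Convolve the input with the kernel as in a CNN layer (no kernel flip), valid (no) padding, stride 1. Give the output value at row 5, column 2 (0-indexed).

25

The receptive field on the input at this output position is [6 10 15]. Elementwise product with the kernel and sum: 10·-2 + 15·3.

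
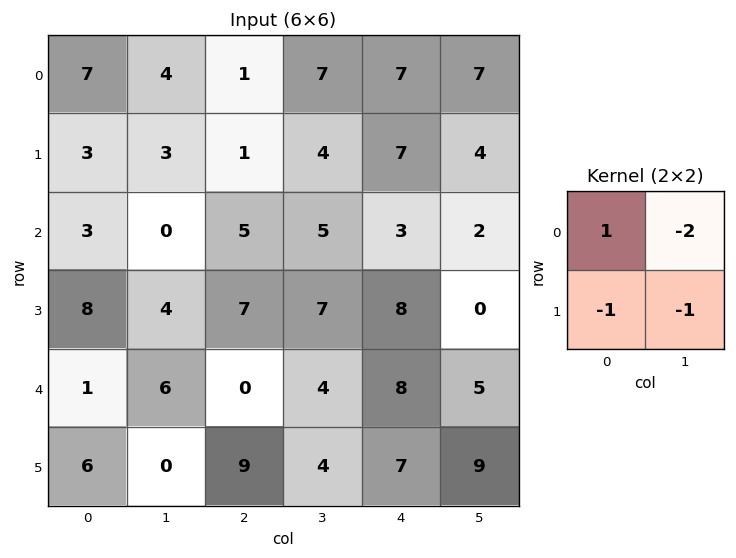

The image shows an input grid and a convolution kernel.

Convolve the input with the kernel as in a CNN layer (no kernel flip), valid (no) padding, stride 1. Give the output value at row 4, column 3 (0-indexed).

The receptive field on the input at this output position is [4 8 / 4 7]. Elementwise product with the kernel and sum: 4·1 + 8·-2 + 4·-1 + 7·-1.

-23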